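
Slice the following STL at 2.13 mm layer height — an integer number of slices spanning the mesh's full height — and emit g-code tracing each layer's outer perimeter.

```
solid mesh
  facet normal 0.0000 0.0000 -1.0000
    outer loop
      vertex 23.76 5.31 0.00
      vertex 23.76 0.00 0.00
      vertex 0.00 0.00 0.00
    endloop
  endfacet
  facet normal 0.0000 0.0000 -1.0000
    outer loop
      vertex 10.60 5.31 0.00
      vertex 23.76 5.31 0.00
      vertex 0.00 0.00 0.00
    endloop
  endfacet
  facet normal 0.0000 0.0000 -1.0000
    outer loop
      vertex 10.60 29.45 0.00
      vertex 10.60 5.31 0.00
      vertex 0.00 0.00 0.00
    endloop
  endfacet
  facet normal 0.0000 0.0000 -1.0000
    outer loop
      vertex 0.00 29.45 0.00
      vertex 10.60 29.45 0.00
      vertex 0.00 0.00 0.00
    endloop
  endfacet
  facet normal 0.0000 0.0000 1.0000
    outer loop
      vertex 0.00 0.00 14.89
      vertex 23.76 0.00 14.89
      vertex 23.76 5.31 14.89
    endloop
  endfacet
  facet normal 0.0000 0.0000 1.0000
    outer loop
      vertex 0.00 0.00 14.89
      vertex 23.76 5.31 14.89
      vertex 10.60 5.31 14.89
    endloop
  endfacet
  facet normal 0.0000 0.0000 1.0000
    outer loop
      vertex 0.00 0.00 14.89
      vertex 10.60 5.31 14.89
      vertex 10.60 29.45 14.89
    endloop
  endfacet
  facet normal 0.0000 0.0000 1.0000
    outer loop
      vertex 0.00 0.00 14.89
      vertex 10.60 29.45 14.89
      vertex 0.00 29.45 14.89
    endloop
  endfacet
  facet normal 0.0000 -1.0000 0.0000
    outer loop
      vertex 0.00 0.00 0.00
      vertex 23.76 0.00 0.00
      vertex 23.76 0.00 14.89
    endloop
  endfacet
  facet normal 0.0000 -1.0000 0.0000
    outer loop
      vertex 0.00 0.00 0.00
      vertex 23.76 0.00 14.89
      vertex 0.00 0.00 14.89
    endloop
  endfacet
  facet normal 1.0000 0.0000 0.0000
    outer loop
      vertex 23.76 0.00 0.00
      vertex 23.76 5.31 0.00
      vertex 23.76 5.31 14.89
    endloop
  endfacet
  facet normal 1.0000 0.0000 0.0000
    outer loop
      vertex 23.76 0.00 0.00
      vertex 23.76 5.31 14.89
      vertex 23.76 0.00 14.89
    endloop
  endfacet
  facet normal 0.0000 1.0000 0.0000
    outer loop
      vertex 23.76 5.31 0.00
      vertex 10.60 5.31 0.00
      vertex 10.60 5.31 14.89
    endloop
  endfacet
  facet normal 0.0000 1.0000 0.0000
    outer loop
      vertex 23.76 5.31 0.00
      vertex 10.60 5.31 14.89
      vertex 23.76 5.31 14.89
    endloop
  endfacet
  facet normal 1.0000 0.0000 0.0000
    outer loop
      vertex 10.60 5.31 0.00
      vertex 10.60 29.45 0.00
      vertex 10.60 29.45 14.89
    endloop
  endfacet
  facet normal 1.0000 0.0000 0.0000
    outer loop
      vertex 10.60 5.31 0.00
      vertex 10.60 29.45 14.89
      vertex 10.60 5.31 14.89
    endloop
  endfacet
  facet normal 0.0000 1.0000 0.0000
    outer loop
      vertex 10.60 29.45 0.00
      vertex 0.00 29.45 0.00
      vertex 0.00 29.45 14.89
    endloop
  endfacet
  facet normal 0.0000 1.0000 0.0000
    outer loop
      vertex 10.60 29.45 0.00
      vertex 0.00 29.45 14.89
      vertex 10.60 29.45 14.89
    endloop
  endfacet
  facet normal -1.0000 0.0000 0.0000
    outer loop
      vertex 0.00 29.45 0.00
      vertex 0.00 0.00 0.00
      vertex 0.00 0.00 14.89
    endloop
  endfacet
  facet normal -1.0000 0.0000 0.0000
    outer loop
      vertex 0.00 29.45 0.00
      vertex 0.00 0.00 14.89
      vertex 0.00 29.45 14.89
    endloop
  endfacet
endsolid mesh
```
; perimeter-only toolpath
G21 ; units = mm
G90 ; absolute positioning
G28 ; home
; layer 1
G0 Z2.13
G0 X0.00 Y0.00
G1 X23.76 Y0.00
G1 X23.76 Y5.31
G1 X10.60 Y5.31
G1 X10.60 Y29.45
G1 X0.00 Y29.45
G1 X0.00 Y0.00
; layer 2
G0 Z4.25
G0 X0.00 Y0.00
G1 X23.76 Y0.00
G1 X23.76 Y5.31
G1 X10.60 Y5.31
G1 X10.60 Y29.45
G1 X0.00 Y29.45
G1 X0.00 Y0.00
; layer 3
G0 Z6.38
G0 X0.00 Y0.00
G1 X23.76 Y0.00
G1 X23.76 Y5.31
G1 X10.60 Y5.31
G1 X10.60 Y29.45
G1 X0.00 Y29.45
G1 X0.00 Y0.00
; layer 4
G0 Z8.51
G0 X0.00 Y0.00
G1 X23.76 Y0.00
G1 X23.76 Y5.31
G1 X10.60 Y5.31
G1 X10.60 Y29.45
G1 X0.00 Y29.45
G1 X0.00 Y0.00
; layer 5
G0 Z10.64
G0 X0.00 Y0.00
G1 X23.76 Y0.00
G1 X23.76 Y5.31
G1 X10.60 Y5.31
G1 X10.60 Y29.45
G1 X0.00 Y29.45
G1 X0.00 Y0.00
; layer 6
G0 Z12.76
G0 X0.00 Y0.00
G1 X23.76 Y0.00
G1 X23.76 Y5.31
G1 X10.60 Y5.31
G1 X10.60 Y29.45
G1 X0.00 Y29.45
G1 X0.00 Y0.00
; layer 7
G0 Z14.89
G0 X0.00 Y0.00
G1 X23.76 Y0.00
G1 X23.76 Y5.31
G1 X10.60 Y5.31
G1 X10.60 Y29.45
G1 X0.00 Y29.45
G1 X0.00 Y0.00
M2 ; end

The solid is an L-shaped prism: outer 23.8 × 29.4 mm, arm thicknesses ≈ 5.31 mm (horizontal) and 10.6 mm (vertical), extruded 14.9 mm in z. Slicing at Δz = 2.13 mm — 7 equal slices spanning the solid's height, so layer i sits at z = i·h/7 — gives 7 non-empty perimeters. Each is a 6-segment closed polygon; G0 lifts to the layer z and rapids to the start vertex, then G1 traces the edges.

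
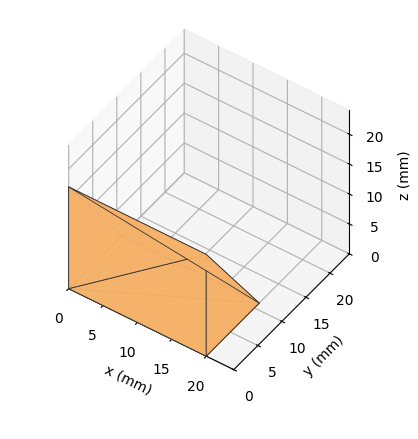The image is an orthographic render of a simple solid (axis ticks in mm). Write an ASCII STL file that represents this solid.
Reading the render: the shape is a wedge (ramp): 20 × 11 mm base, rising to 17 mm along the y=0 edge and sloping linearly to z=0 at y=11 (dimensions read to the nearest mm from the axis ticks). For the STL, each face is triangulated and given an outward normal.

solid part
  facet normal 0.0000 0.0000 -1.0000
    outer loop
      vertex 20.00 11.00 0.00
      vertex 20.00 0.00 0.00
      vertex 0.00 0.00 0.00
    endloop
  endfacet
  facet normal 0.0000 0.0000 -1.0000
    outer loop
      vertex 0.00 11.00 0.00
      vertex 20.00 11.00 0.00
      vertex 0.00 0.00 0.00
    endloop
  endfacet
  facet normal 0.0000 -1.0000 0.0000
    outer loop
      vertex 0.00 0.00 0.00
      vertex 20.00 0.00 0.00
      vertex 20.00 0.00 17.00
    endloop
  endfacet
  facet normal 0.0000 -1.0000 0.0000
    outer loop
      vertex 0.00 0.00 0.00
      vertex 20.00 0.00 17.00
      vertex 0.00 0.00 17.00
    endloop
  endfacet
  facet normal 0.0000 0.8396 0.5433
    outer loop
      vertex 0.00 0.00 17.00
      vertex 20.00 0.00 17.00
      vertex 20.00 11.00 0.00
    endloop
  endfacet
  facet normal 0.0000 0.8396 0.5433
    outer loop
      vertex 0.00 0.00 17.00
      vertex 20.00 11.00 0.00
      vertex 0.00 11.00 0.00
    endloop
  endfacet
  facet normal -1.0000 0.0000 0.0000
    outer loop
      vertex 0.00 0.00 17.00
      vertex 0.00 11.00 0.00
      vertex 0.00 0.00 0.00
    endloop
  endfacet
  facet normal 1.0000 0.0000 0.0000
    outer loop
      vertex 20.00 0.00 0.00
      vertex 20.00 11.00 0.00
      vertex 20.00 0.00 17.00
    endloop
  endfacet
endsolid part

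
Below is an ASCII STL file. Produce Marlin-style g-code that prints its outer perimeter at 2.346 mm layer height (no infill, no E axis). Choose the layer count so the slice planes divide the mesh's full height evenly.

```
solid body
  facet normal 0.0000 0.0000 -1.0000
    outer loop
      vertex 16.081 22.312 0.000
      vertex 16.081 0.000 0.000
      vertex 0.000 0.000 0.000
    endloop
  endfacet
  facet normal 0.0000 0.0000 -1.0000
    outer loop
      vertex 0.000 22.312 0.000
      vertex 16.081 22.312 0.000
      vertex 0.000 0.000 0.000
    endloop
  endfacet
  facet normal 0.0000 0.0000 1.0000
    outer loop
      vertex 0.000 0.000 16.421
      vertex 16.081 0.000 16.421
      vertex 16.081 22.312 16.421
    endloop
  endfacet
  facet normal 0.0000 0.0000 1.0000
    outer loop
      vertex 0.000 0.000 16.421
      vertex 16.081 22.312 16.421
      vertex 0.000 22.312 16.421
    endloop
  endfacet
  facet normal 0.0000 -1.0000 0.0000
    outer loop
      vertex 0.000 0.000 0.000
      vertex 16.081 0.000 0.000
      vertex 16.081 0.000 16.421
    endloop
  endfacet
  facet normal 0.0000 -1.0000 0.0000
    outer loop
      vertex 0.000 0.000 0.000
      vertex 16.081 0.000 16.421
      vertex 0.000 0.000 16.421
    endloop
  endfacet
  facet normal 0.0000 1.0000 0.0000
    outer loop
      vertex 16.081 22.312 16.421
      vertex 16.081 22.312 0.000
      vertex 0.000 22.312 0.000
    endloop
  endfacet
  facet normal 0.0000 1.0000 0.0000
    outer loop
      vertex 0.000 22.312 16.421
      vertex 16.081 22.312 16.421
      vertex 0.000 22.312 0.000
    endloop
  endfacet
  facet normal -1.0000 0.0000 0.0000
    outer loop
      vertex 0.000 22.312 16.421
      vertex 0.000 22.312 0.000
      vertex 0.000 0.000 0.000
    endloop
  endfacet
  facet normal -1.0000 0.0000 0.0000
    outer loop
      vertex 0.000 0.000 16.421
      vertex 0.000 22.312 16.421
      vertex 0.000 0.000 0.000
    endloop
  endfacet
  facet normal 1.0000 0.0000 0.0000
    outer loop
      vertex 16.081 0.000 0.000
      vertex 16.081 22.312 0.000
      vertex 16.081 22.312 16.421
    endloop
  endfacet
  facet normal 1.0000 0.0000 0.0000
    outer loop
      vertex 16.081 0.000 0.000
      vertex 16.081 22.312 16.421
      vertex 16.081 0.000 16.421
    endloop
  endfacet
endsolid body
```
; perimeter-only toolpath
G21 ; units = mm
G90 ; absolute positioning
G28 ; home
; layer 1
G0 Z2.346
G0 X0.000 Y0.000
G1 X16.081 Y0.000
G1 X16.081 Y22.312
G1 X0.000 Y22.312
G1 X0.000 Y0.000
; layer 2
G0 Z4.692
G0 X0.000 Y0.000
G1 X16.081 Y0.000
G1 X16.081 Y22.312
G1 X0.000 Y22.312
G1 X0.000 Y0.000
; layer 3
G0 Z7.038
G0 X0.000 Y0.000
G1 X16.081 Y0.000
G1 X16.081 Y22.312
G1 X0.000 Y22.312
G1 X0.000 Y0.000
; layer 4
G0 Z9.383
G0 X0.000 Y0.000
G1 X16.081 Y0.000
G1 X16.081 Y22.312
G1 X0.000 Y22.312
G1 X0.000 Y0.000
; layer 5
G0 Z11.729
G0 X0.000 Y0.000
G1 X16.081 Y0.000
G1 X16.081 Y22.312
G1 X0.000 Y22.312
G1 X0.000 Y0.000
; layer 6
G0 Z14.075
G0 X0.000 Y0.000
G1 X16.081 Y0.000
G1 X16.081 Y22.312
G1 X0.000 Y22.312
G1 X0.000 Y0.000
; layer 7
G0 Z16.421
G0 X0.000 Y0.000
G1 X16.081 Y0.000
G1 X16.081 Y22.312
G1 X0.000 Y22.312
G1 X0.000 Y0.000
M2 ; end

The solid is a rectangular box, roughly 16.1 × 22.3 mm footprint and 16.4 mm tall. Slicing at Δz = 2.346 mm — 7 equal slices spanning the solid's height, so layer i sits at z = i·h/7 — gives 7 non-empty perimeters. Each is a 4-segment closed polygon; G0 lifts to the layer z and rapids to the start vertex, then G1 traces the edges.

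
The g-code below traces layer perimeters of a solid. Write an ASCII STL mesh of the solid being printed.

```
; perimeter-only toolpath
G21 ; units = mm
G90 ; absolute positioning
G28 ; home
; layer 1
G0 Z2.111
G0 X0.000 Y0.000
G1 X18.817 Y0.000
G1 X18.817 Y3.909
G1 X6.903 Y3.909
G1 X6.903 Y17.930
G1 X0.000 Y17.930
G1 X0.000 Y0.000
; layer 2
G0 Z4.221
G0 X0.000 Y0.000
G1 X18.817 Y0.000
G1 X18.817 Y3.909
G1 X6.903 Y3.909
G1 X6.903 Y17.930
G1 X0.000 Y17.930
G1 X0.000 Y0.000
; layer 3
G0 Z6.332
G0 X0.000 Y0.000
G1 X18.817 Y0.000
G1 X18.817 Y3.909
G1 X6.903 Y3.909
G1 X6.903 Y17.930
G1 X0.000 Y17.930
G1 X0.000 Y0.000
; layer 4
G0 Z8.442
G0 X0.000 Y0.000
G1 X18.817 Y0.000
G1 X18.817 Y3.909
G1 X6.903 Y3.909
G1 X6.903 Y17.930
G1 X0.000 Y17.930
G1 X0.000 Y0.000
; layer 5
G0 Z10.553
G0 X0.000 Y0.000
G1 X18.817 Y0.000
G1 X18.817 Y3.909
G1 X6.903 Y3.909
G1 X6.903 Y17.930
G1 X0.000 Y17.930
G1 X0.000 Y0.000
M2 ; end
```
solid part
  facet normal 0.0000 0.0000 -1.0000
    outer loop
      vertex 18.817 3.909 0.000
      vertex 18.817 0.000 0.000
      vertex 0.000 0.000 0.000
    endloop
  endfacet
  facet normal 0.0000 0.0000 -1.0000
    outer loop
      vertex 6.903 3.909 0.000
      vertex 18.817 3.909 0.000
      vertex 0.000 0.000 0.000
    endloop
  endfacet
  facet normal 0.0000 0.0000 -1.0000
    outer loop
      vertex 6.903 17.930 0.000
      vertex 6.903 3.909 0.000
      vertex 0.000 0.000 0.000
    endloop
  endfacet
  facet normal 0.0000 0.0000 -1.0000
    outer loop
      vertex 0.000 17.930 0.000
      vertex 6.903 17.930 0.000
      vertex 0.000 0.000 0.000
    endloop
  endfacet
  facet normal 0.0000 0.0000 1.0000
    outer loop
      vertex 0.000 0.000 10.553
      vertex 18.817 0.000 10.553
      vertex 18.817 3.909 10.553
    endloop
  endfacet
  facet normal 0.0000 0.0000 1.0000
    outer loop
      vertex 0.000 0.000 10.553
      vertex 18.817 3.909 10.553
      vertex 6.903 3.909 10.553
    endloop
  endfacet
  facet normal 0.0000 0.0000 1.0000
    outer loop
      vertex 0.000 0.000 10.553
      vertex 6.903 3.909 10.553
      vertex 6.903 17.930 10.553
    endloop
  endfacet
  facet normal 0.0000 0.0000 1.0000
    outer loop
      vertex 0.000 0.000 10.553
      vertex 6.903 17.930 10.553
      vertex 0.000 17.930 10.553
    endloop
  endfacet
  facet normal 0.0000 -1.0000 0.0000
    outer loop
      vertex 0.000 0.000 0.000
      vertex 18.817 0.000 0.000
      vertex 18.817 0.000 10.553
    endloop
  endfacet
  facet normal 0.0000 -1.0000 0.0000
    outer loop
      vertex 0.000 0.000 0.000
      vertex 18.817 0.000 10.553
      vertex 0.000 0.000 10.553
    endloop
  endfacet
  facet normal 1.0000 0.0000 0.0000
    outer loop
      vertex 18.817 0.000 0.000
      vertex 18.817 3.909 0.000
      vertex 18.817 3.909 10.553
    endloop
  endfacet
  facet normal 1.0000 0.0000 0.0000
    outer loop
      vertex 18.817 0.000 0.000
      vertex 18.817 3.909 10.553
      vertex 18.817 0.000 10.553
    endloop
  endfacet
  facet normal 0.0000 1.0000 0.0000
    outer loop
      vertex 18.817 3.909 0.000
      vertex 6.903 3.909 0.000
      vertex 6.903 3.909 10.553
    endloop
  endfacet
  facet normal 0.0000 1.0000 0.0000
    outer loop
      vertex 18.817 3.909 0.000
      vertex 6.903 3.909 10.553
      vertex 18.817 3.909 10.553
    endloop
  endfacet
  facet normal 1.0000 0.0000 0.0000
    outer loop
      vertex 6.903 3.909 0.000
      vertex 6.903 17.930 0.000
      vertex 6.903 17.930 10.553
    endloop
  endfacet
  facet normal 1.0000 0.0000 0.0000
    outer loop
      vertex 6.903 3.909 0.000
      vertex 6.903 17.930 10.553
      vertex 6.903 3.909 10.553
    endloop
  endfacet
  facet normal 0.0000 1.0000 0.0000
    outer loop
      vertex 6.903 17.930 0.000
      vertex 0.000 17.930 0.000
      vertex 0.000 17.930 10.553
    endloop
  endfacet
  facet normal 0.0000 1.0000 0.0000
    outer loop
      vertex 6.903 17.930 0.000
      vertex 0.000 17.930 10.553
      vertex 6.903 17.930 10.553
    endloop
  endfacet
  facet normal -1.0000 0.0000 0.0000
    outer loop
      vertex 0.000 17.930 0.000
      vertex 0.000 0.000 0.000
      vertex 0.000 0.000 10.553
    endloop
  endfacet
  facet normal -1.0000 0.0000 0.0000
    outer loop
      vertex 0.000 17.930 0.000
      vertex 0.000 0.000 10.553
      vertex 0.000 17.930 10.553
    endloop
  endfacet
endsolid part

The G0 Z moves step by Δz≈2.111 mm. Every layer's G1 loop is the same polygon, so the solid is a straight extrusion of it from z=0 to z≈10.6. Closing with flat bottom and top caps and triangulating gives 20 facets — an L-shaped prism: outer 18.8 × 17.9 mm, arm thicknesses ≈ 3.91 mm (horizontal) and 6.9 mm (vertical), extruded 10.6 mm in z.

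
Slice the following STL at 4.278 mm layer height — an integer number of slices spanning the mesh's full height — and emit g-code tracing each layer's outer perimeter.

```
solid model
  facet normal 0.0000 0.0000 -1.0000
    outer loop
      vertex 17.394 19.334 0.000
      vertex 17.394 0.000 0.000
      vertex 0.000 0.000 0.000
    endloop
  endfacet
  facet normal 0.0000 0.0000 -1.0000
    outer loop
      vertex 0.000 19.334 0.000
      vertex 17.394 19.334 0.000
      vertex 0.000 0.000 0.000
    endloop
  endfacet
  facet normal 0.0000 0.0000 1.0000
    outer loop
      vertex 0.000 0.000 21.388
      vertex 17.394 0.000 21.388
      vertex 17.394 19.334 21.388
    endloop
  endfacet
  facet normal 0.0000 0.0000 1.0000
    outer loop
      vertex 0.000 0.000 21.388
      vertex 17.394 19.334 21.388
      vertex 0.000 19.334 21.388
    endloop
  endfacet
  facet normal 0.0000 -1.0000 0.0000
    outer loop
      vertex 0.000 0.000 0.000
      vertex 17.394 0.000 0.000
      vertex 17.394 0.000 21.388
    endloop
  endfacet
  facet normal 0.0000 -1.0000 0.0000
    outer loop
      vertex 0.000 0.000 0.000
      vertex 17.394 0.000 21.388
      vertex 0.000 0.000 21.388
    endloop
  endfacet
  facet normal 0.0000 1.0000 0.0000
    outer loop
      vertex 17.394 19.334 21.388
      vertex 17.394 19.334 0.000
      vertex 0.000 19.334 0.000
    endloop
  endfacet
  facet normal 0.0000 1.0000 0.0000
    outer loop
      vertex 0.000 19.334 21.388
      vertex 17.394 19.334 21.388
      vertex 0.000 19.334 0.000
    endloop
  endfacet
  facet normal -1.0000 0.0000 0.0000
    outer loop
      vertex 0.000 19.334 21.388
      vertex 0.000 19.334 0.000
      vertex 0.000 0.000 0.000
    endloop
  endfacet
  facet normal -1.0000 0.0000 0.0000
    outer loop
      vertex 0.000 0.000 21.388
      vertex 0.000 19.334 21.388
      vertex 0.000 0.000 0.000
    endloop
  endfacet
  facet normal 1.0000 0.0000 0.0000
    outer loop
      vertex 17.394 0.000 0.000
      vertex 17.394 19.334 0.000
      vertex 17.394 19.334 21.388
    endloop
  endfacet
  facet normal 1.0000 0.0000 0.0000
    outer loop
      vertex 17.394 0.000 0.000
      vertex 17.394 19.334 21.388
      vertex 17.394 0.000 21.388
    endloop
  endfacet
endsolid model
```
; perimeter-only toolpath
G21 ; units = mm
G90 ; absolute positioning
G28 ; home
; layer 1
G0 Z4.278
G0 X0.000 Y0.000
G1 X17.394 Y0.000
G1 X17.394 Y19.334
G1 X0.000 Y19.334
G1 X0.000 Y0.000
; layer 2
G0 Z8.555
G0 X0.000 Y0.000
G1 X17.394 Y0.000
G1 X17.394 Y19.334
G1 X0.000 Y19.334
G1 X0.000 Y0.000
; layer 3
G0 Z12.833
G0 X0.000 Y0.000
G1 X17.394 Y0.000
G1 X17.394 Y19.334
G1 X0.000 Y19.334
G1 X0.000 Y0.000
; layer 4
G0 Z17.110
G0 X0.000 Y0.000
G1 X17.394 Y0.000
G1 X17.394 Y19.334
G1 X0.000 Y19.334
G1 X0.000 Y0.000
; layer 5
G0 Z21.388
G0 X0.000 Y0.000
G1 X17.394 Y0.000
G1 X17.394 Y19.334
G1 X0.000 Y19.334
G1 X0.000 Y0.000
M2 ; end

The solid is a rectangular box, roughly 17.4 × 19.3 mm footprint and 21.4 mm tall. Slicing at Δz = 4.278 mm — 5 equal slices spanning the solid's height, so layer i sits at z = i·h/5 — gives 5 non-empty perimeters. Each is a 4-segment closed polygon; G0 lifts to the layer z and rapids to the start vertex, then G1 traces the edges.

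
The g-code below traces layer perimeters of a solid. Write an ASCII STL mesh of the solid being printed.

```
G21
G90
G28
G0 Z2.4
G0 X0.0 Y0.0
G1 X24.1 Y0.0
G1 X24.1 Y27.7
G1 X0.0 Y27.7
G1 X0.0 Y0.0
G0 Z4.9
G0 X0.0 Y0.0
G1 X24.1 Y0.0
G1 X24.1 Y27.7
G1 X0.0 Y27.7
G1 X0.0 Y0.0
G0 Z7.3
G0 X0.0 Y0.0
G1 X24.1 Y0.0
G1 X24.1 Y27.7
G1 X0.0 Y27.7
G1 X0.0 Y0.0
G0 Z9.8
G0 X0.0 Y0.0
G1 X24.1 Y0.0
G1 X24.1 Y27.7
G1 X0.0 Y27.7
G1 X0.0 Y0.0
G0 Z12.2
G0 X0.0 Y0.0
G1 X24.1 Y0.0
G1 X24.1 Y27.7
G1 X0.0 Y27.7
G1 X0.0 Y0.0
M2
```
solid part
  facet normal 0.0000 0.0000 -1.0000
    outer loop
      vertex 24.1 27.7 0.0
      vertex 24.1 0.0 0.0
      vertex 0.0 0.0 0.0
    endloop
  endfacet
  facet normal 0.0000 0.0000 -1.0000
    outer loop
      vertex 0.0 27.7 0.0
      vertex 24.1 27.7 0.0
      vertex 0.0 0.0 0.0
    endloop
  endfacet
  facet normal 0.0000 0.0000 1.0000
    outer loop
      vertex 0.0 0.0 12.2
      vertex 24.1 0.0 12.2
      vertex 24.1 27.7 12.2
    endloop
  endfacet
  facet normal 0.0000 0.0000 1.0000
    outer loop
      vertex 0.0 0.0 12.2
      vertex 24.1 27.7 12.2
      vertex 0.0 27.7 12.2
    endloop
  endfacet
  facet normal 0.0000 -1.0000 0.0000
    outer loop
      vertex 0.0 0.0 0.0
      vertex 24.1 0.0 0.0
      vertex 24.1 0.0 12.2
    endloop
  endfacet
  facet normal 0.0000 -1.0000 0.0000
    outer loop
      vertex 0.0 0.0 0.0
      vertex 24.1 0.0 12.2
      vertex 0.0 0.0 12.2
    endloop
  endfacet
  facet normal 0.0000 1.0000 0.0000
    outer loop
      vertex 24.1 27.7 12.2
      vertex 24.1 27.7 0.0
      vertex 0.0 27.7 0.0
    endloop
  endfacet
  facet normal 0.0000 1.0000 0.0000
    outer loop
      vertex 0.0 27.7 12.2
      vertex 24.1 27.7 12.2
      vertex 0.0 27.7 0.0
    endloop
  endfacet
  facet normal -1.0000 0.0000 0.0000
    outer loop
      vertex 0.0 27.7 12.2
      vertex 0.0 27.7 0.0
      vertex 0.0 0.0 0.0
    endloop
  endfacet
  facet normal -1.0000 0.0000 0.0000
    outer loop
      vertex 0.0 0.0 12.2
      vertex 0.0 27.7 12.2
      vertex 0.0 0.0 0.0
    endloop
  endfacet
  facet normal 1.0000 0.0000 0.0000
    outer loop
      vertex 24.1 0.0 0.0
      vertex 24.1 27.7 0.0
      vertex 24.1 27.7 12.2
    endloop
  endfacet
  facet normal 1.0000 0.0000 0.0000
    outer loop
      vertex 24.1 0.0 0.0
      vertex 24.1 27.7 12.2
      vertex 24.1 0.0 12.2
    endloop
  endfacet
endsolid part

The G0 Z moves step by Δz≈2.4 mm. Every layer's G1 loop is the same polygon, so the solid is a straight extrusion of it from z=0 to z≈12.2. Closing with flat bottom and top caps and triangulating gives 12 facets — a rectangular box, roughly 24.1 × 27.7 mm footprint and 12.2 mm tall.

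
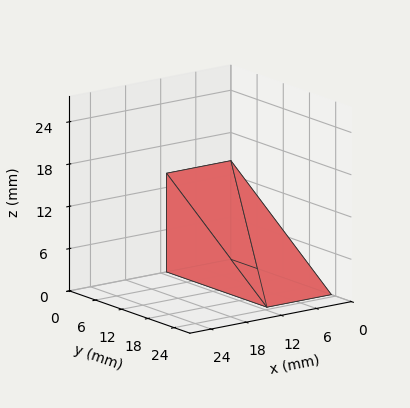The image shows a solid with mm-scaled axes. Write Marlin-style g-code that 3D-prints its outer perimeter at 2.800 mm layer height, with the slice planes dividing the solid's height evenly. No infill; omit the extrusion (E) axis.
Reading the render: the shape is a wedge (ramp): 11 × 23 mm base, rising to 14 mm along the y=0 edge and sloping linearly to z=0 at y=23 (dimensions read to the nearest mm from the axis ticks). For the g-code, the solid's height is divided into equal slices at the stated Δz and each level perimeter traced with G1 moves after a G0 lift.

; perimeter-only toolpath
G21 ; units = mm
G90 ; absolute positioning
G28 ; home
; layer 1
G0 Z2.800
G0 X0.000 Y0.000
G1 X11.000 Y0.000
G1 X11.000 Y18.400
G1 X0.000 Y18.400
G1 X0.000 Y0.000
; layer 2
G0 Z5.600
G0 X0.000 Y0.000
G1 X11.000 Y0.000
G1 X11.000 Y13.800
G1 X0.000 Y13.800
G1 X0.000 Y0.000
; layer 3
G0 Z8.400
G0 X0.000 Y0.000
G1 X11.000 Y0.000
G1 X11.000 Y9.200
G1 X0.000 Y9.200
G1 X0.000 Y0.000
; layer 4
G0 Z11.200
G0 X0.000 Y0.000
G1 X11.000 Y0.000
G1 X11.000 Y4.600
G1 X0.000 Y4.600
G1 X0.000 Y0.000
M2 ; end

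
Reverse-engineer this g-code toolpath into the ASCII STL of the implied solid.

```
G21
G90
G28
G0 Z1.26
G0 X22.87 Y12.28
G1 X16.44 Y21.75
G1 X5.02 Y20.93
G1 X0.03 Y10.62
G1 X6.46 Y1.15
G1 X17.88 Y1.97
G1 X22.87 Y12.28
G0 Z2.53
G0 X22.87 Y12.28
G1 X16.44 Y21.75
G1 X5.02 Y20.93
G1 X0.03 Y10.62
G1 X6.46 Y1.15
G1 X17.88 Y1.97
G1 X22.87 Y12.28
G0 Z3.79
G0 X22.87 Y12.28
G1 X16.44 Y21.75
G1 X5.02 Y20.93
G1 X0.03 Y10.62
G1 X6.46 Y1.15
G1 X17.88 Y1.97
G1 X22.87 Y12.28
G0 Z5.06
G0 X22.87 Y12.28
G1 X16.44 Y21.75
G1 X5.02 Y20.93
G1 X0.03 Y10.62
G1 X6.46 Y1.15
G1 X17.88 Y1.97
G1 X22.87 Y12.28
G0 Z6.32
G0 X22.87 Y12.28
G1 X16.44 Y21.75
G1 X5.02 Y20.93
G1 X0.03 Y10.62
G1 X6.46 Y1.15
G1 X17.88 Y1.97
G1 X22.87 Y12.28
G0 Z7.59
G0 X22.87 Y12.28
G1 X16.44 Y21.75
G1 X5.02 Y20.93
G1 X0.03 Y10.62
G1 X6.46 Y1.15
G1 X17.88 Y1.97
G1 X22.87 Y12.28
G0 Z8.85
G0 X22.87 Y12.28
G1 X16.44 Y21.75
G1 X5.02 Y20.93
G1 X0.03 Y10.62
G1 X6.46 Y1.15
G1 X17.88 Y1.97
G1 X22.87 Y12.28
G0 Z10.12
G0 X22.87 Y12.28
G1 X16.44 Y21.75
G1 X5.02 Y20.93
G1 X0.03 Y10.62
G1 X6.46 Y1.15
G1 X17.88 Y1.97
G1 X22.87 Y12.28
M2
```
solid part
  facet normal 0.0000 0.0000 -1.0000
    outer loop
      vertex 5.02 20.93 0.00
      vertex 16.44 21.75 0.00
      vertex 22.87 12.28 0.00
    endloop
  endfacet
  facet normal 0.0000 0.0000 -1.0000
    outer loop
      vertex 0.03 10.62 0.00
      vertex 5.02 20.93 0.00
      vertex 22.87 12.28 0.00
    endloop
  endfacet
  facet normal 0.0000 0.0000 -1.0000
    outer loop
      vertex 6.46 1.15 0.00
      vertex 0.03 10.62 0.00
      vertex 22.87 12.28 0.00
    endloop
  endfacet
  facet normal 0.0000 0.0000 -1.0000
    outer loop
      vertex 17.88 1.97 0.00
      vertex 6.46 1.15 0.00
      vertex 22.87 12.28 0.00
    endloop
  endfacet
  facet normal 0.0000 0.0000 1.0000
    outer loop
      vertex 22.87 12.28 10.12
      vertex 16.44 21.75 10.12
      vertex 5.02 20.93 10.12
    endloop
  endfacet
  facet normal 0.0000 0.0000 1.0000
    outer loop
      vertex 22.87 12.28 10.12
      vertex 5.02 20.93 10.12
      vertex 0.03 10.62 10.12
    endloop
  endfacet
  facet normal 0.0000 0.0000 1.0000
    outer loop
      vertex 22.87 12.28 10.12
      vertex 0.03 10.62 10.12
      vertex 6.46 1.15 10.12
    endloop
  endfacet
  facet normal 0.0000 0.0000 1.0000
    outer loop
      vertex 22.87 12.28 10.12
      vertex 6.46 1.15 10.12
      vertex 17.88 1.97 10.12
    endloop
  endfacet
  facet normal 0.8273 0.5617 0.0000
    outer loop
      vertex 22.87 12.28 0.00
      vertex 16.44 21.75 0.00
      vertex 16.44 21.75 10.12
    endloop
  endfacet
  facet normal 0.8273 0.5617 0.0000
    outer loop
      vertex 22.87 12.28 0.00
      vertex 16.44 21.75 10.12
      vertex 22.87 12.28 10.12
    endloop
  endfacet
  facet normal -0.0716 0.9974 0.0000
    outer loop
      vertex 16.44 21.75 0.00
      vertex 5.02 20.93 0.00
      vertex 5.02 20.93 10.12
    endloop
  endfacet
  facet normal -0.0716 0.9974 0.0000
    outer loop
      vertex 16.44 21.75 0.00
      vertex 5.02 20.93 10.12
      vertex 16.44 21.75 10.12
    endloop
  endfacet
  facet normal -0.9001 0.4357 0.0000
    outer loop
      vertex 5.02 20.93 0.00
      vertex 0.03 10.62 0.00
      vertex 0.03 10.62 10.12
    endloop
  endfacet
  facet normal -0.9001 0.4357 0.0000
    outer loop
      vertex 5.02 20.93 0.00
      vertex 0.03 10.62 10.12
      vertex 5.02 20.93 10.12
    endloop
  endfacet
  facet normal -0.8273 -0.5617 0.0000
    outer loop
      vertex 0.03 10.62 0.00
      vertex 6.46 1.15 0.00
      vertex 6.46 1.15 10.12
    endloop
  endfacet
  facet normal -0.8273 -0.5617 0.0000
    outer loop
      vertex 0.03 10.62 0.00
      vertex 6.46 1.15 10.12
      vertex 0.03 10.62 10.12
    endloop
  endfacet
  facet normal 0.0716 -0.9974 0.0000
    outer loop
      vertex 6.46 1.15 0.00
      vertex 17.88 1.97 0.00
      vertex 17.88 1.97 10.12
    endloop
  endfacet
  facet normal 0.0716 -0.9974 0.0000
    outer loop
      vertex 6.46 1.15 0.00
      vertex 17.88 1.97 10.12
      vertex 6.46 1.15 10.12
    endloop
  endfacet
  facet normal 0.9001 -0.4357 0.0000
    outer loop
      vertex 17.88 1.97 0.00
      vertex 22.87 12.28 0.00
      vertex 22.87 12.28 10.12
    endloop
  endfacet
  facet normal 0.9001 -0.4357 0.0000
    outer loop
      vertex 17.88 1.97 0.00
      vertex 22.87 12.28 10.12
      vertex 17.88 1.97 10.12
    endloop
  endfacet
endsolid part

The G0 Z moves step by Δz≈1.26 mm. Every layer's G1 loop is the same polygon, so the solid is a straight extrusion of it from z=0 to z≈10.1. Closing with flat bottom and top caps and triangulating gives 20 facets — a regular 6-sided prism (a cylinder approximated with 6 flat sides), circumscribed radius ≈ 11.4 mm, height ≈ 10.1 mm.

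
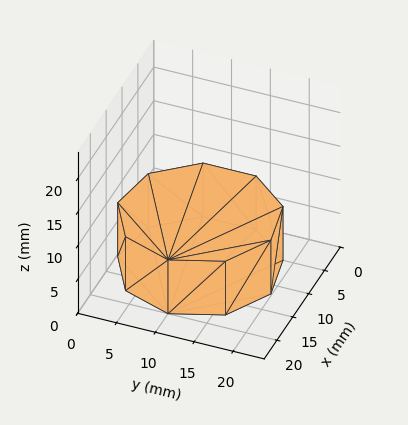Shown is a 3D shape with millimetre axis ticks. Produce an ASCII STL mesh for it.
Reading the render: the shape is a regular 9-sided prism (a cylinder approximated with 9 flat sides), circumscribed radius ≈ 10 mm, height ≈ 8 mm (dimensions read to the nearest mm from the axis ticks). For the STL, each face is triangulated and given an outward normal.

solid part
  facet normal 0.0000 0.0000 -1.0000
    outer loop
      vertex 11.736 19.848 0.000
      vertex 17.660 16.428 0.000
      vertex 20.000 10.000 0.000
    endloop
  endfacet
  facet normal 0.0000 0.0000 -1.0000
    outer loop
      vertex 5.000 18.660 0.000
      vertex 11.736 19.848 0.000
      vertex 20.000 10.000 0.000
    endloop
  endfacet
  facet normal 0.0000 0.0000 -1.0000
    outer loop
      vertex 0.603 13.420 0.000
      vertex 5.000 18.660 0.000
      vertex 20.000 10.000 0.000
    endloop
  endfacet
  facet normal 0.0000 0.0000 -1.0000
    outer loop
      vertex 0.603 6.580 0.000
      vertex 0.603 13.420 0.000
      vertex 20.000 10.000 0.000
    endloop
  endfacet
  facet normal 0.0000 0.0000 -1.0000
    outer loop
      vertex 5.000 1.340 0.000
      vertex 0.603 6.580 0.000
      vertex 20.000 10.000 0.000
    endloop
  endfacet
  facet normal 0.0000 0.0000 -1.0000
    outer loop
      vertex 11.736 0.152 0.000
      vertex 5.000 1.340 0.000
      vertex 20.000 10.000 0.000
    endloop
  endfacet
  facet normal 0.0000 0.0000 -1.0000
    outer loop
      vertex 17.660 3.572 0.000
      vertex 11.736 0.152 0.000
      vertex 20.000 10.000 0.000
    endloop
  endfacet
  facet normal 0.0000 0.0000 1.0000
    outer loop
      vertex 20.000 10.000 8.000
      vertex 17.660 16.428 8.000
      vertex 11.736 19.848 8.000
    endloop
  endfacet
  facet normal 0.0000 0.0000 1.0000
    outer loop
      vertex 20.000 10.000 8.000
      vertex 11.736 19.848 8.000
      vertex 5.000 18.660 8.000
    endloop
  endfacet
  facet normal 0.0000 0.0000 1.0000
    outer loop
      vertex 20.000 10.000 8.000
      vertex 5.000 18.660 8.000
      vertex 0.603 13.420 8.000
    endloop
  endfacet
  facet normal 0.0000 0.0000 1.0000
    outer loop
      vertex 20.000 10.000 8.000
      vertex 0.603 13.420 8.000
      vertex 0.603 6.580 8.000
    endloop
  endfacet
  facet normal 0.0000 0.0000 1.0000
    outer loop
      vertex 20.000 10.000 8.000
      vertex 0.603 6.580 8.000
      vertex 5.000 1.340 8.000
    endloop
  endfacet
  facet normal 0.0000 0.0000 1.0000
    outer loop
      vertex 20.000 10.000 8.000
      vertex 5.000 1.340 8.000
      vertex 11.736 0.152 8.000
    endloop
  endfacet
  facet normal 0.0000 0.0000 1.0000
    outer loop
      vertex 20.000 10.000 8.000
      vertex 11.736 0.152 8.000
      vertex 17.660 3.572 8.000
    endloop
  endfacet
  facet normal 0.9397 0.3421 0.0000
    outer loop
      vertex 20.000 10.000 0.000
      vertex 17.660 16.428 0.000
      vertex 17.660 16.428 8.000
    endloop
  endfacet
  facet normal 0.9397 0.3421 0.0000
    outer loop
      vertex 20.000 10.000 0.000
      vertex 17.660 16.428 8.000
      vertex 20.000 10.000 8.000
    endloop
  endfacet
  facet normal 0.5000 0.8660 0.0000
    outer loop
      vertex 17.660 16.428 0.000
      vertex 11.736 19.848 0.000
      vertex 11.736 19.848 8.000
    endloop
  endfacet
  facet normal 0.5000 0.8660 0.0000
    outer loop
      vertex 17.660 16.428 0.000
      vertex 11.736 19.848 8.000
      vertex 17.660 16.428 8.000
    endloop
  endfacet
  facet normal -0.1737 0.9848 0.0000
    outer loop
      vertex 11.736 19.848 0.000
      vertex 5.000 18.660 0.000
      vertex 5.000 18.660 8.000
    endloop
  endfacet
  facet normal -0.1737 0.9848 0.0000
    outer loop
      vertex 11.736 19.848 0.000
      vertex 5.000 18.660 8.000
      vertex 11.736 19.848 8.000
    endloop
  endfacet
  facet normal -0.7660 0.6428 0.0000
    outer loop
      vertex 5.000 18.660 0.000
      vertex 0.603 13.420 0.000
      vertex 0.603 13.420 8.000
    endloop
  endfacet
  facet normal -0.7660 0.6428 0.0000
    outer loop
      vertex 5.000 18.660 0.000
      vertex 0.603 13.420 8.000
      vertex 5.000 18.660 8.000
    endloop
  endfacet
  facet normal -1.0000 0.0000 0.0000
    outer loop
      vertex 0.603 13.420 0.000
      vertex 0.603 6.580 0.000
      vertex 0.603 6.580 8.000
    endloop
  endfacet
  facet normal -1.0000 0.0000 0.0000
    outer loop
      vertex 0.603 13.420 0.000
      vertex 0.603 6.580 8.000
      vertex 0.603 13.420 8.000
    endloop
  endfacet
  facet normal -0.7660 -0.6428 0.0000
    outer loop
      vertex 0.603 6.580 0.000
      vertex 5.000 1.340 0.000
      vertex 5.000 1.340 8.000
    endloop
  endfacet
  facet normal -0.7660 -0.6428 0.0000
    outer loop
      vertex 0.603 6.580 0.000
      vertex 5.000 1.340 8.000
      vertex 0.603 6.580 8.000
    endloop
  endfacet
  facet normal -0.1737 -0.9848 0.0000
    outer loop
      vertex 5.000 1.340 0.000
      vertex 11.736 0.152 0.000
      vertex 11.736 0.152 8.000
    endloop
  endfacet
  facet normal -0.1737 -0.9848 0.0000
    outer loop
      vertex 5.000 1.340 0.000
      vertex 11.736 0.152 8.000
      vertex 5.000 1.340 8.000
    endloop
  endfacet
  facet normal 0.5000 -0.8660 0.0000
    outer loop
      vertex 11.736 0.152 0.000
      vertex 17.660 3.572 0.000
      vertex 17.660 3.572 8.000
    endloop
  endfacet
  facet normal 0.5000 -0.8660 0.0000
    outer loop
      vertex 11.736 0.152 0.000
      vertex 17.660 3.572 8.000
      vertex 11.736 0.152 8.000
    endloop
  endfacet
  facet normal 0.9397 -0.3421 0.0000
    outer loop
      vertex 17.660 3.572 0.000
      vertex 20.000 10.000 0.000
      vertex 20.000 10.000 8.000
    endloop
  endfacet
  facet normal 0.9397 -0.3421 0.0000
    outer loop
      vertex 17.660 3.572 0.000
      vertex 20.000 10.000 8.000
      vertex 17.660 3.572 8.000
    endloop
  endfacet
endsolid part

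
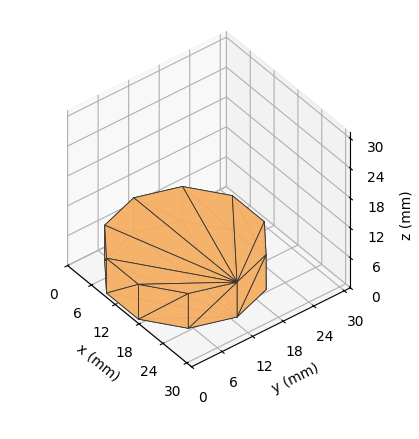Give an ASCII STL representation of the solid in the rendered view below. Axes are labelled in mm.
Reading the render: the shape is a regular 10-sided prism (a cylinder approximated with 10 flat sides), circumscribed radius ≈ 13 mm, height ≈ 7 mm (dimensions read to the nearest mm from the axis ticks). For the STL, each face is triangulated and given an outward normal.

solid part
  facet normal 0.0000 0.0000 -1.0000
    outer loop
      vertex 17.02 25.36 0.00
      vertex 23.52 20.64 0.00
      vertex 26.00 13.00 0.00
    endloop
  endfacet
  facet normal 0.0000 0.0000 -1.0000
    outer loop
      vertex 8.98 25.36 0.00
      vertex 17.02 25.36 0.00
      vertex 26.00 13.00 0.00
    endloop
  endfacet
  facet normal 0.0000 0.0000 -1.0000
    outer loop
      vertex 2.48 20.64 0.00
      vertex 8.98 25.36 0.00
      vertex 26.00 13.00 0.00
    endloop
  endfacet
  facet normal 0.0000 0.0000 -1.0000
    outer loop
      vertex 0.00 13.00 0.00
      vertex 2.48 20.64 0.00
      vertex 26.00 13.00 0.00
    endloop
  endfacet
  facet normal 0.0000 0.0000 -1.0000
    outer loop
      vertex 2.48 5.36 0.00
      vertex 0.00 13.00 0.00
      vertex 26.00 13.00 0.00
    endloop
  endfacet
  facet normal 0.0000 0.0000 -1.0000
    outer loop
      vertex 8.98 0.64 0.00
      vertex 2.48 5.36 0.00
      vertex 26.00 13.00 0.00
    endloop
  endfacet
  facet normal 0.0000 0.0000 -1.0000
    outer loop
      vertex 17.02 0.64 0.00
      vertex 8.98 0.64 0.00
      vertex 26.00 13.00 0.00
    endloop
  endfacet
  facet normal 0.0000 0.0000 -1.0000
    outer loop
      vertex 23.52 5.36 0.00
      vertex 17.02 0.64 0.00
      vertex 26.00 13.00 0.00
    endloop
  endfacet
  facet normal 0.0000 0.0000 1.0000
    outer loop
      vertex 26.00 13.00 7.00
      vertex 23.52 20.64 7.00
      vertex 17.02 25.36 7.00
    endloop
  endfacet
  facet normal 0.0000 0.0000 1.0000
    outer loop
      vertex 26.00 13.00 7.00
      vertex 17.02 25.36 7.00
      vertex 8.98 25.36 7.00
    endloop
  endfacet
  facet normal 0.0000 0.0000 1.0000
    outer loop
      vertex 26.00 13.00 7.00
      vertex 8.98 25.36 7.00
      vertex 2.48 20.64 7.00
    endloop
  endfacet
  facet normal 0.0000 0.0000 1.0000
    outer loop
      vertex 26.00 13.00 7.00
      vertex 2.48 20.64 7.00
      vertex 0.00 13.00 7.00
    endloop
  endfacet
  facet normal 0.0000 0.0000 1.0000
    outer loop
      vertex 26.00 13.00 7.00
      vertex 0.00 13.00 7.00
      vertex 2.48 5.36 7.00
    endloop
  endfacet
  facet normal 0.0000 0.0000 1.0000
    outer loop
      vertex 26.00 13.00 7.00
      vertex 2.48 5.36 7.00
      vertex 8.98 0.64 7.00
    endloop
  endfacet
  facet normal 0.0000 0.0000 1.0000
    outer loop
      vertex 26.00 13.00 7.00
      vertex 8.98 0.64 7.00
      vertex 17.02 0.64 7.00
    endloop
  endfacet
  facet normal 0.0000 0.0000 1.0000
    outer loop
      vertex 26.00 13.00 7.00
      vertex 17.02 0.64 7.00
      vertex 23.52 5.36 7.00
    endloop
  endfacet
  facet normal 0.9511 0.3087 0.0000
    outer loop
      vertex 26.00 13.00 0.00
      vertex 23.52 20.64 0.00
      vertex 23.52 20.64 7.00
    endloop
  endfacet
  facet normal 0.9511 0.3087 0.0000
    outer loop
      vertex 26.00 13.00 0.00
      vertex 23.52 20.64 7.00
      vertex 26.00 13.00 7.00
    endloop
  endfacet
  facet normal 0.5876 0.8092 0.0000
    outer loop
      vertex 23.52 20.64 0.00
      vertex 17.02 25.36 0.00
      vertex 17.02 25.36 7.00
    endloop
  endfacet
  facet normal 0.5876 0.8092 0.0000
    outer loop
      vertex 23.52 20.64 0.00
      vertex 17.02 25.36 7.00
      vertex 23.52 20.64 7.00
    endloop
  endfacet
  facet normal 0.0000 1.0000 0.0000
    outer loop
      vertex 17.02 25.36 0.00
      vertex 8.98 25.36 0.00
      vertex 8.98 25.36 7.00
    endloop
  endfacet
  facet normal 0.0000 1.0000 0.0000
    outer loop
      vertex 17.02 25.36 0.00
      vertex 8.98 25.36 7.00
      vertex 17.02 25.36 7.00
    endloop
  endfacet
  facet normal -0.5876 0.8092 0.0000
    outer loop
      vertex 8.98 25.36 0.00
      vertex 2.48 20.64 0.00
      vertex 2.48 20.64 7.00
    endloop
  endfacet
  facet normal -0.5876 0.8092 0.0000
    outer loop
      vertex 8.98 25.36 0.00
      vertex 2.48 20.64 7.00
      vertex 8.98 25.36 7.00
    endloop
  endfacet
  facet normal -0.9511 0.3087 0.0000
    outer loop
      vertex 2.48 20.64 0.00
      vertex 0.00 13.00 0.00
      vertex 0.00 13.00 7.00
    endloop
  endfacet
  facet normal -0.9511 0.3087 0.0000
    outer loop
      vertex 2.48 20.64 0.00
      vertex 0.00 13.00 7.00
      vertex 2.48 20.64 7.00
    endloop
  endfacet
  facet normal -0.9511 -0.3087 0.0000
    outer loop
      vertex 0.00 13.00 0.00
      vertex 2.48 5.36 0.00
      vertex 2.48 5.36 7.00
    endloop
  endfacet
  facet normal -0.9511 -0.3087 0.0000
    outer loop
      vertex 0.00 13.00 0.00
      vertex 2.48 5.36 7.00
      vertex 0.00 13.00 7.00
    endloop
  endfacet
  facet normal -0.5876 -0.8092 0.0000
    outer loop
      vertex 2.48 5.36 0.00
      vertex 8.98 0.64 0.00
      vertex 8.98 0.64 7.00
    endloop
  endfacet
  facet normal -0.5876 -0.8092 0.0000
    outer loop
      vertex 2.48 5.36 0.00
      vertex 8.98 0.64 7.00
      vertex 2.48 5.36 7.00
    endloop
  endfacet
  facet normal 0.0000 -1.0000 0.0000
    outer loop
      vertex 8.98 0.64 0.00
      vertex 17.02 0.64 0.00
      vertex 17.02 0.64 7.00
    endloop
  endfacet
  facet normal 0.0000 -1.0000 0.0000
    outer loop
      vertex 8.98 0.64 0.00
      vertex 17.02 0.64 7.00
      vertex 8.98 0.64 7.00
    endloop
  endfacet
  facet normal 0.5876 -0.8092 0.0000
    outer loop
      vertex 17.02 0.64 0.00
      vertex 23.52 5.36 0.00
      vertex 23.52 5.36 7.00
    endloop
  endfacet
  facet normal 0.5876 -0.8092 0.0000
    outer loop
      vertex 17.02 0.64 0.00
      vertex 23.52 5.36 7.00
      vertex 17.02 0.64 7.00
    endloop
  endfacet
  facet normal 0.9511 -0.3087 0.0000
    outer loop
      vertex 23.52 5.36 0.00
      vertex 26.00 13.00 0.00
      vertex 26.00 13.00 7.00
    endloop
  endfacet
  facet normal 0.9511 -0.3087 0.0000
    outer loop
      vertex 23.52 5.36 0.00
      vertex 26.00 13.00 7.00
      vertex 23.52 5.36 7.00
    endloop
  endfacet
endsolid part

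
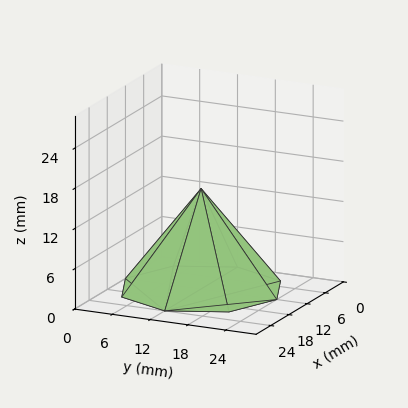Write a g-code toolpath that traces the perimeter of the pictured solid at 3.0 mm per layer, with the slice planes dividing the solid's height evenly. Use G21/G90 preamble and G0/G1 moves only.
Reading the render: the shape is a regular 8-sided pyramid, base circumscribed radius ≈ 12 mm, apex at z ≈ 15 mm (dimensions read to the nearest mm from the axis ticks). For the g-code, the solid's height is divided into equal slices at the stated Δz and each level perimeter traced with G1 moves after a G0 lift.

; perimeter-only toolpath
G21 ; units = mm
G90 ; absolute positioning
G28 ; home
; layer 1
G0 Z3.0
G0 X21.6 Y12.0
G1 X18.8 Y18.8
G1 X12.0 Y21.6
G1 X5.2 Y18.8
G1 X2.4 Y12.0
G1 X5.2 Y5.2
G1 X12.0 Y2.4
G1 X18.8 Y5.2
G1 X21.6 Y12.0
; layer 2
G0 Z6.0
G0 X19.2 Y12.0
G1 X17.1 Y17.1
G1 X12.0 Y19.2
G1 X6.9 Y17.1
G1 X4.8 Y12.0
G1 X6.9 Y6.9
G1 X12.0 Y4.8
G1 X17.1 Y6.9
G1 X19.2 Y12.0
; layer 3
G0 Z9.0
G0 X16.8 Y12.0
G1 X15.4 Y15.4
G1 X12.0 Y16.8
G1 X8.6 Y15.4
G1 X7.2 Y12.0
G1 X8.6 Y8.6
G1 X12.0 Y7.2
G1 X15.4 Y8.6
G1 X16.8 Y12.0
; layer 4
G0 Z12.0
G0 X14.4 Y12.0
G1 X13.7 Y13.7
G1 X12.0 Y14.4
G1 X10.3 Y13.7
G1 X9.6 Y12.0
G1 X10.3 Y10.3
G1 X12.0 Y9.6
G1 X13.7 Y10.3
G1 X14.4 Y12.0
M2 ; end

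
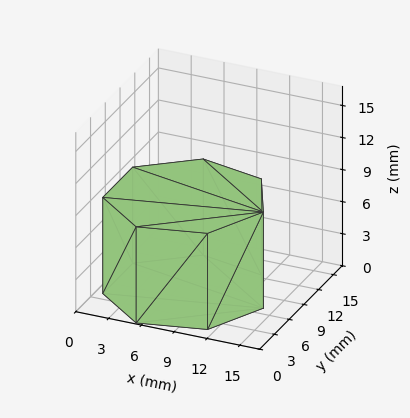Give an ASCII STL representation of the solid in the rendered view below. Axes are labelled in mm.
Reading the render: the shape is a regular 7-sided prism (a cylinder approximated with 7 flat sides), circumscribed radius ≈ 7 mm, height ≈ 9 mm (dimensions read to the nearest mm from the axis ticks). For the STL, each face is triangulated and given an outward normal.

solid part
  facet normal 0.0000 0.0000 -1.0000
    outer loop
      vertex 5.44 13.82 0.00
      vertex 11.36 12.47 0.00
      vertex 14.00 7.00 0.00
    endloop
  endfacet
  facet normal 0.0000 0.0000 -1.0000
    outer loop
      vertex 0.69 10.04 0.00
      vertex 5.44 13.82 0.00
      vertex 14.00 7.00 0.00
    endloop
  endfacet
  facet normal 0.0000 0.0000 -1.0000
    outer loop
      vertex 0.69 3.96 0.00
      vertex 0.69 10.04 0.00
      vertex 14.00 7.00 0.00
    endloop
  endfacet
  facet normal 0.0000 0.0000 -1.0000
    outer loop
      vertex 5.44 0.18 0.00
      vertex 0.69 3.96 0.00
      vertex 14.00 7.00 0.00
    endloop
  endfacet
  facet normal 0.0000 0.0000 -1.0000
    outer loop
      vertex 11.36 1.53 0.00
      vertex 5.44 0.18 0.00
      vertex 14.00 7.00 0.00
    endloop
  endfacet
  facet normal 0.0000 0.0000 1.0000
    outer loop
      vertex 14.00 7.00 9.00
      vertex 11.36 12.47 9.00
      vertex 5.44 13.82 9.00
    endloop
  endfacet
  facet normal 0.0000 0.0000 1.0000
    outer loop
      vertex 14.00 7.00 9.00
      vertex 5.44 13.82 9.00
      vertex 0.69 10.04 9.00
    endloop
  endfacet
  facet normal 0.0000 0.0000 1.0000
    outer loop
      vertex 14.00 7.00 9.00
      vertex 0.69 10.04 9.00
      vertex 0.69 3.96 9.00
    endloop
  endfacet
  facet normal 0.0000 0.0000 1.0000
    outer loop
      vertex 14.00 7.00 9.00
      vertex 0.69 3.96 9.00
      vertex 5.44 0.18 9.00
    endloop
  endfacet
  facet normal 0.0000 0.0000 1.0000
    outer loop
      vertex 14.00 7.00 9.00
      vertex 5.44 0.18 9.00
      vertex 11.36 1.53 9.00
    endloop
  endfacet
  facet normal 0.9006 0.4347 0.0000
    outer loop
      vertex 14.00 7.00 0.00
      vertex 11.36 12.47 0.00
      vertex 11.36 12.47 9.00
    endloop
  endfacet
  facet normal 0.9006 0.4347 0.0000
    outer loop
      vertex 14.00 7.00 0.00
      vertex 11.36 12.47 9.00
      vertex 14.00 7.00 9.00
    endloop
  endfacet
  facet normal 0.2223 0.9750 0.0000
    outer loop
      vertex 11.36 12.47 0.00
      vertex 5.44 13.82 0.00
      vertex 5.44 13.82 9.00
    endloop
  endfacet
  facet normal 0.2223 0.9750 0.0000
    outer loop
      vertex 11.36 12.47 0.00
      vertex 5.44 13.82 9.00
      vertex 11.36 12.47 9.00
    endloop
  endfacet
  facet normal -0.6227 0.7825 0.0000
    outer loop
      vertex 5.44 13.82 0.00
      vertex 0.69 10.04 0.00
      vertex 0.69 10.04 9.00
    endloop
  endfacet
  facet normal -0.6227 0.7825 0.0000
    outer loop
      vertex 5.44 13.82 0.00
      vertex 0.69 10.04 9.00
      vertex 5.44 13.82 9.00
    endloop
  endfacet
  facet normal -1.0000 0.0000 0.0000
    outer loop
      vertex 0.69 10.04 0.00
      vertex 0.69 3.96 0.00
      vertex 0.69 3.96 9.00
    endloop
  endfacet
  facet normal -1.0000 0.0000 0.0000
    outer loop
      vertex 0.69 10.04 0.00
      vertex 0.69 3.96 9.00
      vertex 0.69 10.04 9.00
    endloop
  endfacet
  facet normal -0.6227 -0.7825 0.0000
    outer loop
      vertex 0.69 3.96 0.00
      vertex 5.44 0.18 0.00
      vertex 5.44 0.18 9.00
    endloop
  endfacet
  facet normal -0.6227 -0.7825 0.0000
    outer loop
      vertex 0.69 3.96 0.00
      vertex 5.44 0.18 9.00
      vertex 0.69 3.96 9.00
    endloop
  endfacet
  facet normal 0.2223 -0.9750 0.0000
    outer loop
      vertex 5.44 0.18 0.00
      vertex 11.36 1.53 0.00
      vertex 11.36 1.53 9.00
    endloop
  endfacet
  facet normal 0.2223 -0.9750 0.0000
    outer loop
      vertex 5.44 0.18 0.00
      vertex 11.36 1.53 9.00
      vertex 5.44 0.18 9.00
    endloop
  endfacet
  facet normal 0.9006 -0.4347 0.0000
    outer loop
      vertex 11.36 1.53 0.00
      vertex 14.00 7.00 0.00
      vertex 14.00 7.00 9.00
    endloop
  endfacet
  facet normal 0.9006 -0.4347 0.0000
    outer loop
      vertex 11.36 1.53 0.00
      vertex 14.00 7.00 9.00
      vertex 11.36 1.53 9.00
    endloop
  endfacet
endsolid part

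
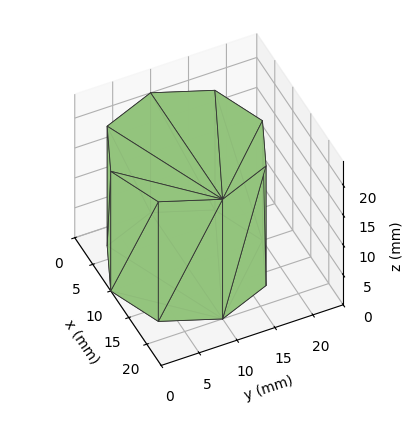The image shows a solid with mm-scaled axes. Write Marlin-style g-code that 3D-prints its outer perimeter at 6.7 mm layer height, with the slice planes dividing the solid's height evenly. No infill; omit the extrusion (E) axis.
Reading the render: the shape is a regular 8-sided prism (a cylinder approximated with 8 flat sides), circumscribed radius ≈ 10 mm, height ≈ 20 mm (dimensions read to the nearest mm from the axis ticks). For the g-code, the solid's height is divided into equal slices at the stated Δz and each level perimeter traced with G1 moves after a G0 lift.

; perimeter-only toolpath
G21 ; units = mm
G90 ; absolute positioning
G28 ; home
; layer 1
G0 Z6.7
G0 X20.0 Y10.0
G1 X17.1 Y17.1
G1 X10.0 Y20.0
G1 X2.9 Y17.1
G1 X0.0 Y10.0
G1 X2.9 Y2.9
G1 X10.0 Y0.0
G1 X17.1 Y2.9
G1 X20.0 Y10.0
; layer 2
G0 Z13.3
G0 X20.0 Y10.0
G1 X17.1 Y17.1
G1 X10.0 Y20.0
G1 X2.9 Y17.1
G1 X0.0 Y10.0
G1 X2.9 Y2.9
G1 X10.0 Y0.0
G1 X17.1 Y2.9
G1 X20.0 Y10.0
; layer 3
G0 Z20.0
G0 X20.0 Y10.0
G1 X17.1 Y17.1
G1 X10.0 Y20.0
G1 X2.9 Y17.1
G1 X0.0 Y10.0
G1 X2.9 Y2.9
G1 X10.0 Y0.0
G1 X17.1 Y2.9
G1 X20.0 Y10.0
M2 ; end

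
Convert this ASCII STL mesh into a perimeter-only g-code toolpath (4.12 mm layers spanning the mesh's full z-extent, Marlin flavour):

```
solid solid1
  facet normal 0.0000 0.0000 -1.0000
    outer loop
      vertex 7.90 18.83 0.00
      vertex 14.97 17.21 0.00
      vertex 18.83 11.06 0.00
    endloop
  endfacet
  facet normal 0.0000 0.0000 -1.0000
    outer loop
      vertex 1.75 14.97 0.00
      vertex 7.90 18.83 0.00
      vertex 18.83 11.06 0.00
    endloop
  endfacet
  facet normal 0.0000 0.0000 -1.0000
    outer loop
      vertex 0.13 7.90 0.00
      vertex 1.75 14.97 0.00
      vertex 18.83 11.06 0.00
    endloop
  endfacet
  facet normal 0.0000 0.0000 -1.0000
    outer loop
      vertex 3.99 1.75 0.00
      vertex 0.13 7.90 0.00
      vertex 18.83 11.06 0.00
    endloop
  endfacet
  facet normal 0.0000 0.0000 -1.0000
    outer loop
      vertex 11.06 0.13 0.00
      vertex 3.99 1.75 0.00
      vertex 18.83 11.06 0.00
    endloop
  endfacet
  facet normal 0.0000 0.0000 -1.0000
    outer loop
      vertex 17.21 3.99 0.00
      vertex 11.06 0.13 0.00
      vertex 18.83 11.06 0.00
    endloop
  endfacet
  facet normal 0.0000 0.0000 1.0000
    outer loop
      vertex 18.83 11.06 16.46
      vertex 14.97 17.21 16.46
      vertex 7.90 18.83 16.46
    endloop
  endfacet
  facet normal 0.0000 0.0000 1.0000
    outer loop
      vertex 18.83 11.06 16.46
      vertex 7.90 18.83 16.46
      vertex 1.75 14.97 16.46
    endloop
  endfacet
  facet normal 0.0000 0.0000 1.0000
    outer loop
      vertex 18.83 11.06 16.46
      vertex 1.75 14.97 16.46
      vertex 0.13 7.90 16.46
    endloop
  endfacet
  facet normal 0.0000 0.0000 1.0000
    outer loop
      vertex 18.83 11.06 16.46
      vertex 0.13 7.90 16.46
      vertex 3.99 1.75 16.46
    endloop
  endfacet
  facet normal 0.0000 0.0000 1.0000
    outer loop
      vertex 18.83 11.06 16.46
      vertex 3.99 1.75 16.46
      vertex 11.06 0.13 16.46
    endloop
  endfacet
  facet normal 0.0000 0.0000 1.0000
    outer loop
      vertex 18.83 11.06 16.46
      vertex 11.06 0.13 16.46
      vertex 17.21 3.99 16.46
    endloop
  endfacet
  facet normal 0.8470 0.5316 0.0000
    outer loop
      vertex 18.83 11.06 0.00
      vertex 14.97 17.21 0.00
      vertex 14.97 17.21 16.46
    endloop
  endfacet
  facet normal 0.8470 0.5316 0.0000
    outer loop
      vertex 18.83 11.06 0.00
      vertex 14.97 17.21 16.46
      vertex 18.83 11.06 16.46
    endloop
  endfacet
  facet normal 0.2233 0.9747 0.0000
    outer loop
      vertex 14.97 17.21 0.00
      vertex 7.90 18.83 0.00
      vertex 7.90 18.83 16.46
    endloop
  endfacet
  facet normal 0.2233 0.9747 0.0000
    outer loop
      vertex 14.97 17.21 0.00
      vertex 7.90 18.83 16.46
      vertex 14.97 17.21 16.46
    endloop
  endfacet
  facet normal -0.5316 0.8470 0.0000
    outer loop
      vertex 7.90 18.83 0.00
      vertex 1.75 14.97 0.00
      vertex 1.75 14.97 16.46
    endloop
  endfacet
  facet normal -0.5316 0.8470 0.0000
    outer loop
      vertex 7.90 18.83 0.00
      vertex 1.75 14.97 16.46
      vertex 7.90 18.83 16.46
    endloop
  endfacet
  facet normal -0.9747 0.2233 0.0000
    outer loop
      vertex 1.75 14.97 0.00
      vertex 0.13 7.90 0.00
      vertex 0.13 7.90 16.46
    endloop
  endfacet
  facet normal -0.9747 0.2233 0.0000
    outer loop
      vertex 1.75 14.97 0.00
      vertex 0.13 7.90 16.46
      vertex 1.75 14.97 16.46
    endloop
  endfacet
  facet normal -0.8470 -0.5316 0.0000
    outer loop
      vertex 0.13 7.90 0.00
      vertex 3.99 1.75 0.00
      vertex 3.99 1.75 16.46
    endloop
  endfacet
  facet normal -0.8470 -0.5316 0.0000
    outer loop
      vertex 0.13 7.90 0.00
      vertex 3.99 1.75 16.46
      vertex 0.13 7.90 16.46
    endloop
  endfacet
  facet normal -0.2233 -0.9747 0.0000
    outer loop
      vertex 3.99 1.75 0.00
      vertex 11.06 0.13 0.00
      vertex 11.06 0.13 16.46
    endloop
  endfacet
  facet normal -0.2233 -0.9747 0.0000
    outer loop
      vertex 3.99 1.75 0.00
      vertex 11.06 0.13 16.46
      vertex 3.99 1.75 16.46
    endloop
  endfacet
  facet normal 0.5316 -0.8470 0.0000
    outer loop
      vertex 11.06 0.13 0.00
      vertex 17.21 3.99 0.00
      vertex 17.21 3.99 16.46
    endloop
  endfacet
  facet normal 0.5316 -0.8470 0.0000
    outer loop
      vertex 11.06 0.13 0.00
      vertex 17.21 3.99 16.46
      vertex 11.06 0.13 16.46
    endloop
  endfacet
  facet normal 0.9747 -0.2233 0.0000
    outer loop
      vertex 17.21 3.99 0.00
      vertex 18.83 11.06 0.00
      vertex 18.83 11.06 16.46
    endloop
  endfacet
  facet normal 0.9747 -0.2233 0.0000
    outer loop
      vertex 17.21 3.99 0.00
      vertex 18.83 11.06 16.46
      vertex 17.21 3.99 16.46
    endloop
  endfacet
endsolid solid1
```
; perimeter-only toolpath
G21 ; units = mm
G90 ; absolute positioning
G28 ; home
; layer 1
G0 Z4.12
G0 X18.83 Y11.06
G1 X14.97 Y17.21
G1 X7.90 Y18.83
G1 X1.75 Y14.97
G1 X0.13 Y7.90
G1 X3.99 Y1.75
G1 X11.06 Y0.13
G1 X17.21 Y3.99
G1 X18.83 Y11.06
; layer 2
G0 Z8.23
G0 X18.83 Y11.06
G1 X14.97 Y17.21
G1 X7.90 Y18.83
G1 X1.75 Y14.97
G1 X0.13 Y7.90
G1 X3.99 Y1.75
G1 X11.06 Y0.13
G1 X17.21 Y3.99
G1 X18.83 Y11.06
; layer 3
G0 Z12.35
G0 X18.83 Y11.06
G1 X14.97 Y17.21
G1 X7.90 Y18.83
G1 X1.75 Y14.97
G1 X0.13 Y7.90
G1 X3.99 Y1.75
G1 X11.06 Y0.13
G1 X17.21 Y3.99
G1 X18.83 Y11.06
; layer 4
G0 Z16.46
G0 X18.83 Y11.06
G1 X14.97 Y17.21
G1 X7.90 Y18.83
G1 X1.75 Y14.97
G1 X0.13 Y7.90
G1 X3.99 Y1.75
G1 X11.06 Y0.13
G1 X17.21 Y3.99
G1 X18.83 Y11.06
M2 ; end

The solid is a regular 8-sided prism (a cylinder approximated with 8 flat sides), circumscribed radius ≈ 9.48 mm, height ≈ 16.5 mm. Slicing at Δz = 4.12 mm — 4 equal slices spanning the solid's height, so layer i sits at z = i·h/4 — gives 4 non-empty perimeters. Each is a 8-segment closed polygon; G0 lifts to the layer z and rapids to the start vertex, then G1 traces the edges.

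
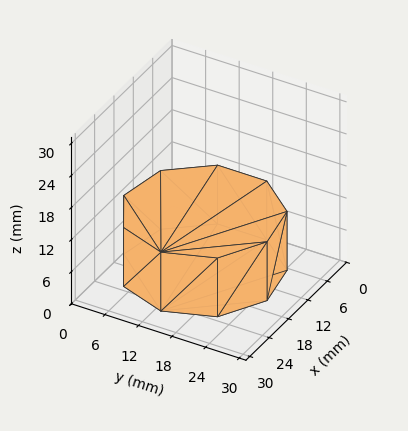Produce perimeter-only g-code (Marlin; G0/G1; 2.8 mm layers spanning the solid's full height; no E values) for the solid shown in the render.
Reading the render: the shape is a regular 9-sided prism (a cylinder approximated with 9 flat sides), circumscribed radius ≈ 13 mm, height ≈ 11 mm (dimensions read to the nearest mm from the axis ticks). For the g-code, the solid's height is divided into equal slices at the stated Δz and each level perimeter traced with G1 moves after a G0 lift.

; perimeter-only toolpath
G21 ; units = mm
G90 ; absolute positioning
G28 ; home
; layer 1
G0 Z2.8
G0 X26.0 Y13.0
G1 X23.0 Y21.4
G1 X15.3 Y25.8
G1 X6.5 Y24.3
G1 X0.8 Y17.4
G1 X0.8 Y8.6
G1 X6.5 Y1.7
G1 X15.3 Y0.2
G1 X23.0 Y4.6
G1 X26.0 Y13.0
; layer 2
G0 Z5.5
G0 X26.0 Y13.0
G1 X23.0 Y21.4
G1 X15.3 Y25.8
G1 X6.5 Y24.3
G1 X0.8 Y17.4
G1 X0.8 Y8.6
G1 X6.5 Y1.7
G1 X15.3 Y0.2
G1 X23.0 Y4.6
G1 X26.0 Y13.0
; layer 3
G0 Z8.2
G0 X26.0 Y13.0
G1 X23.0 Y21.4
G1 X15.3 Y25.8
G1 X6.5 Y24.3
G1 X0.8 Y17.4
G1 X0.8 Y8.6
G1 X6.5 Y1.7
G1 X15.3 Y0.2
G1 X23.0 Y4.6
G1 X26.0 Y13.0
; layer 4
G0 Z11.0
G0 X26.0 Y13.0
G1 X23.0 Y21.4
G1 X15.3 Y25.8
G1 X6.5 Y24.3
G1 X0.8 Y17.4
G1 X0.8 Y8.6
G1 X6.5 Y1.7
G1 X15.3 Y0.2
G1 X23.0 Y4.6
G1 X26.0 Y13.0
M2 ; end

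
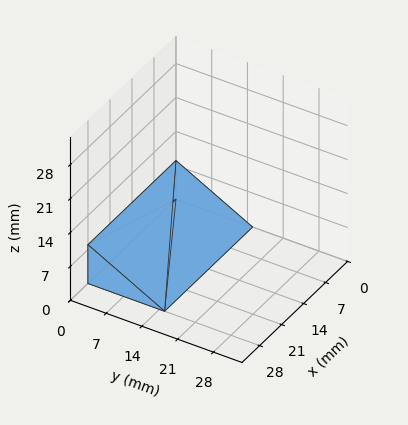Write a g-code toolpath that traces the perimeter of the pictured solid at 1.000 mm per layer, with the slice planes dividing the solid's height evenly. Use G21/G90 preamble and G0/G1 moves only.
Reading the render: the shape is a wedge (ramp): 28 × 15 mm base, rising to 8 mm along the y=0 edge and sloping linearly to z=0 at y=15 (dimensions read to the nearest mm from the axis ticks). For the g-code, the solid's height is divided into equal slices at the stated Δz and each level perimeter traced with G1 moves after a G0 lift.

; perimeter-only toolpath
G21 ; units = mm
G90 ; absolute positioning
G28 ; home
; layer 1
G0 Z1.000
G0 X0.000 Y0.000
G1 X28.000 Y0.000
G1 X28.000 Y13.125
G1 X0.000 Y13.125
G1 X0.000 Y0.000
; layer 2
G0 Z2.000
G0 X0.000 Y0.000
G1 X28.000 Y0.000
G1 X28.000 Y11.250
G1 X0.000 Y11.250
G1 X0.000 Y0.000
; layer 3
G0 Z3.000
G0 X0.000 Y0.000
G1 X28.000 Y0.000
G1 X28.000 Y9.375
G1 X0.000 Y9.375
G1 X0.000 Y0.000
; layer 4
G0 Z4.000
G0 X0.000 Y0.000
G1 X28.000 Y0.000
G1 X28.000 Y7.500
G1 X0.000 Y7.500
G1 X0.000 Y0.000
; layer 5
G0 Z5.000
G0 X0.000 Y0.000
G1 X28.000 Y0.000
G1 X28.000 Y5.625
G1 X0.000 Y5.625
G1 X0.000 Y0.000
; layer 6
G0 Z6.000
G0 X0.000 Y0.000
G1 X28.000 Y0.000
G1 X28.000 Y3.750
G1 X0.000 Y3.750
G1 X0.000 Y0.000
; layer 7
G0 Z7.000
G0 X0.000 Y0.000
G1 X28.000 Y0.000
G1 X28.000 Y1.875
G1 X0.000 Y1.875
G1 X0.000 Y0.000
M2 ; end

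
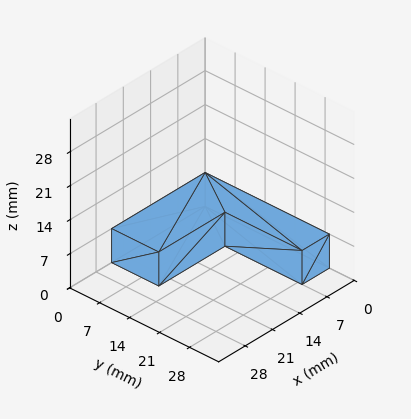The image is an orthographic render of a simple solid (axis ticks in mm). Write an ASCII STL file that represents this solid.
Reading the render: the shape is an L-shaped prism: outer 24 × 29 mm, arm thicknesses ≈ 11 mm (horizontal) and 7 mm (vertical), extruded 7 mm in z (dimensions read to the nearest mm from the axis ticks). For the STL, each face is triangulated and given an outward normal.

solid part
  facet normal 0.0000 0.0000 -1.0000
    outer loop
      vertex 24.00 11.00 0.00
      vertex 24.00 0.00 0.00
      vertex 0.00 0.00 0.00
    endloop
  endfacet
  facet normal 0.0000 0.0000 -1.0000
    outer loop
      vertex 7.00 11.00 0.00
      vertex 24.00 11.00 0.00
      vertex 0.00 0.00 0.00
    endloop
  endfacet
  facet normal 0.0000 0.0000 -1.0000
    outer loop
      vertex 7.00 29.00 0.00
      vertex 7.00 11.00 0.00
      vertex 0.00 0.00 0.00
    endloop
  endfacet
  facet normal 0.0000 0.0000 -1.0000
    outer loop
      vertex 0.00 29.00 0.00
      vertex 7.00 29.00 0.00
      vertex 0.00 0.00 0.00
    endloop
  endfacet
  facet normal 0.0000 0.0000 1.0000
    outer loop
      vertex 0.00 0.00 7.00
      vertex 24.00 0.00 7.00
      vertex 24.00 11.00 7.00
    endloop
  endfacet
  facet normal 0.0000 0.0000 1.0000
    outer loop
      vertex 0.00 0.00 7.00
      vertex 24.00 11.00 7.00
      vertex 7.00 11.00 7.00
    endloop
  endfacet
  facet normal 0.0000 0.0000 1.0000
    outer loop
      vertex 0.00 0.00 7.00
      vertex 7.00 11.00 7.00
      vertex 7.00 29.00 7.00
    endloop
  endfacet
  facet normal 0.0000 0.0000 1.0000
    outer loop
      vertex 0.00 0.00 7.00
      vertex 7.00 29.00 7.00
      vertex 0.00 29.00 7.00
    endloop
  endfacet
  facet normal 0.0000 -1.0000 0.0000
    outer loop
      vertex 0.00 0.00 0.00
      vertex 24.00 0.00 0.00
      vertex 24.00 0.00 7.00
    endloop
  endfacet
  facet normal 0.0000 -1.0000 0.0000
    outer loop
      vertex 0.00 0.00 0.00
      vertex 24.00 0.00 7.00
      vertex 0.00 0.00 7.00
    endloop
  endfacet
  facet normal 1.0000 0.0000 0.0000
    outer loop
      vertex 24.00 0.00 0.00
      vertex 24.00 11.00 0.00
      vertex 24.00 11.00 7.00
    endloop
  endfacet
  facet normal 1.0000 0.0000 0.0000
    outer loop
      vertex 24.00 0.00 0.00
      vertex 24.00 11.00 7.00
      vertex 24.00 0.00 7.00
    endloop
  endfacet
  facet normal 0.0000 1.0000 0.0000
    outer loop
      vertex 24.00 11.00 0.00
      vertex 7.00 11.00 0.00
      vertex 7.00 11.00 7.00
    endloop
  endfacet
  facet normal 0.0000 1.0000 0.0000
    outer loop
      vertex 24.00 11.00 0.00
      vertex 7.00 11.00 7.00
      vertex 24.00 11.00 7.00
    endloop
  endfacet
  facet normal 1.0000 0.0000 0.0000
    outer loop
      vertex 7.00 11.00 0.00
      vertex 7.00 29.00 0.00
      vertex 7.00 29.00 7.00
    endloop
  endfacet
  facet normal 1.0000 0.0000 0.0000
    outer loop
      vertex 7.00 11.00 0.00
      vertex 7.00 29.00 7.00
      vertex 7.00 11.00 7.00
    endloop
  endfacet
  facet normal 0.0000 1.0000 0.0000
    outer loop
      vertex 7.00 29.00 0.00
      vertex 0.00 29.00 0.00
      vertex 0.00 29.00 7.00
    endloop
  endfacet
  facet normal 0.0000 1.0000 0.0000
    outer loop
      vertex 7.00 29.00 0.00
      vertex 0.00 29.00 7.00
      vertex 7.00 29.00 7.00
    endloop
  endfacet
  facet normal -1.0000 0.0000 0.0000
    outer loop
      vertex 0.00 29.00 0.00
      vertex 0.00 0.00 0.00
      vertex 0.00 0.00 7.00
    endloop
  endfacet
  facet normal -1.0000 0.0000 0.0000
    outer loop
      vertex 0.00 29.00 0.00
      vertex 0.00 0.00 7.00
      vertex 0.00 29.00 7.00
    endloop
  endfacet
endsolid part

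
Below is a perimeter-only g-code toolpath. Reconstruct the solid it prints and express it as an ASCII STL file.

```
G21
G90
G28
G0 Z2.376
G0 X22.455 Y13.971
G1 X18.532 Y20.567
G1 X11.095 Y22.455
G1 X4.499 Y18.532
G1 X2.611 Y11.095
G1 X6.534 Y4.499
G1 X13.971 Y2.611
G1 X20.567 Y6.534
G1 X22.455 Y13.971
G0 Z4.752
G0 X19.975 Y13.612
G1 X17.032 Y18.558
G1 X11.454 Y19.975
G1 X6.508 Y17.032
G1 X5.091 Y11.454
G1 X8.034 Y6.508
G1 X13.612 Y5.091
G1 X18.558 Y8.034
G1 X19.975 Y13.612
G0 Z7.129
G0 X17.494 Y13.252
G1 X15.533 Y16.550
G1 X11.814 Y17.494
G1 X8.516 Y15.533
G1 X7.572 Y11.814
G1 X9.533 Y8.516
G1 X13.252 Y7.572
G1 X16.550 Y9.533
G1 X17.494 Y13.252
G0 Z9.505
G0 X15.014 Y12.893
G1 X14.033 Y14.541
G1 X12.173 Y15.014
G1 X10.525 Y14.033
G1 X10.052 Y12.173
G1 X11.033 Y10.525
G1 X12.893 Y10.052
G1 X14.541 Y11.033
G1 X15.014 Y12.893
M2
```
solid part
  facet normal 0.0000 0.0000 -1.0000
    outer loop
      vertex 10.735 24.936 0.000
      vertex 20.032 22.575 0.000
      vertex 24.936 14.331 0.000
    endloop
  endfacet
  facet normal 0.0000 0.0000 -1.0000
    outer loop
      vertex 2.491 20.032 0.000
      vertex 10.735 24.936 0.000
      vertex 24.936 14.331 0.000
    endloop
  endfacet
  facet normal 0.0000 0.0000 -1.0000
    outer loop
      vertex 0.130 10.735 0.000
      vertex 2.491 20.032 0.000
      vertex 24.936 14.331 0.000
    endloop
  endfacet
  facet normal 0.0000 0.0000 -1.0000
    outer loop
      vertex 5.034 2.491 0.000
      vertex 0.130 10.735 0.000
      vertex 24.936 14.331 0.000
    endloop
  endfacet
  facet normal 0.0000 0.0000 -1.0000
    outer loop
      vertex 14.331 0.130 0.000
      vertex 5.034 2.491 0.000
      vertex 24.936 14.331 0.000
    endloop
  endfacet
  facet normal 0.0000 0.0000 -1.0000
    outer loop
      vertex 22.575 5.034 0.000
      vertex 14.331 0.130 0.000
      vertex 24.936 14.331 0.000
    endloop
  endfacet
  facet normal 0.6155 0.3661 0.6979
    outer loop
      vertex 24.936 14.331 0.000
      vertex 20.032 22.575 0.000
      vertex 12.533 12.533 11.881
    endloop
  endfacet
  facet normal 0.1763 0.6941 0.6979
    outer loop
      vertex 20.032 22.575 0.000
      vertex 10.735 24.936 0.000
      vertex 12.533 12.533 11.881
    endloop
  endfacet
  facet normal -0.3661 0.6155 0.6979
    outer loop
      vertex 10.735 24.936 0.000
      vertex 2.491 20.032 0.000
      vertex 12.533 12.533 11.881
    endloop
  endfacet
  facet normal -0.6941 0.1763 0.6979
    outer loop
      vertex 2.491 20.032 0.000
      vertex 0.130 10.735 0.000
      vertex 12.533 12.533 11.881
    endloop
  endfacet
  facet normal -0.6155 -0.3661 0.6979
    outer loop
      vertex 0.130 10.735 0.000
      vertex 5.034 2.491 0.000
      vertex 12.533 12.533 11.881
    endloop
  endfacet
  facet normal -0.1763 -0.6941 0.6979
    outer loop
      vertex 5.034 2.491 0.000
      vertex 14.331 0.130 0.000
      vertex 12.533 12.533 11.881
    endloop
  endfacet
  facet normal 0.3661 -0.6155 0.6979
    outer loop
      vertex 14.331 0.130 0.000
      vertex 22.575 5.034 0.000
      vertex 12.533 12.533 11.881
    endloop
  endfacet
  facet normal 0.6941 -0.1763 0.6979
    outer loop
      vertex 22.575 5.034 0.000
      vertex 24.936 14.331 0.000
      vertex 12.533 12.533 11.881
    endloop
  endfacet
endsolid part

The G0 Z moves step by Δz≈2.376 mm. The G1 loops shrink linearly with z, so the solid tapers from its base footprint up to z≈11.9. Closing with a flat bottom cap and the tapered top and triangulating gives 14 facets — a regular 8-sided pyramid, base circumscribed radius ≈ 12.5 mm, apex at z ≈ 11.9 mm.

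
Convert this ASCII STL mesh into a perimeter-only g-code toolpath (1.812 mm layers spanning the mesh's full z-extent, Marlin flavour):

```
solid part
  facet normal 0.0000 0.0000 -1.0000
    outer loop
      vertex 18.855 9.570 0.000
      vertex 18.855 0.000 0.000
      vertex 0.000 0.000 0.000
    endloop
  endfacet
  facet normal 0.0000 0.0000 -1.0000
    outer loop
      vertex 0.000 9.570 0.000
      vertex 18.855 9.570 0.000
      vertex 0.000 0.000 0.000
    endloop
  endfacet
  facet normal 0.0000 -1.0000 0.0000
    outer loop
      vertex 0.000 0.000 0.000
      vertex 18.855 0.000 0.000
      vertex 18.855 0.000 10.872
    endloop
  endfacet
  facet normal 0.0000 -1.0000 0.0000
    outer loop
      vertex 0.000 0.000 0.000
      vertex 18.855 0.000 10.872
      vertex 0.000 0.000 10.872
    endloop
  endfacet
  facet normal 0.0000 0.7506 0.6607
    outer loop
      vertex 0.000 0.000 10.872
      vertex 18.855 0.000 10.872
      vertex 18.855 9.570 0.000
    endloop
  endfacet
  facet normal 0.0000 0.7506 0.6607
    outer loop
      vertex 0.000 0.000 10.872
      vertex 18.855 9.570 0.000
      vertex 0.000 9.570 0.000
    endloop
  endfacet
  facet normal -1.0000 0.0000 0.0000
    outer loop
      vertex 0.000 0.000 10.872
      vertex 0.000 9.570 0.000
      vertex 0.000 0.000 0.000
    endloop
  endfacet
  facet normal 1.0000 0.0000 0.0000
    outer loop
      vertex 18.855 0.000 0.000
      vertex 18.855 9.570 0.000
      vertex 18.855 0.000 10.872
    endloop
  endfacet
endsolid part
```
; perimeter-only toolpath
G21 ; units = mm
G90 ; absolute positioning
G28 ; home
; layer 1
G0 Z1.812
G0 X0.000 Y0.000
G1 X18.855 Y0.000
G1 X18.855 Y7.975
G1 X0.000 Y7.975
G1 X0.000 Y0.000
; layer 2
G0 Z3.624
G0 X0.000 Y0.000
G1 X18.855 Y0.000
G1 X18.855 Y6.380
G1 X0.000 Y6.380
G1 X0.000 Y0.000
; layer 3
G0 Z5.436
G0 X0.000 Y0.000
G1 X18.855 Y0.000
G1 X18.855 Y4.785
G1 X0.000 Y4.785
G1 X0.000 Y0.000
; layer 4
G0 Z7.248
G0 X0.000 Y0.000
G1 X18.855 Y0.000
G1 X18.855 Y3.190
G1 X0.000 Y3.190
G1 X0.000 Y0.000
; layer 5
G0 Z9.060
G0 X0.000 Y0.000
G1 X18.855 Y0.000
G1 X18.855 Y1.595
G1 X0.000 Y1.595
G1 X0.000 Y0.000
M2 ; end

The solid is a wedge (ramp): 18.9 × 9.57 mm base, rising to 10.9 mm along the y=0 edge and sloping linearly to z=0 at y=9.57. Slicing at Δz = 1.812 mm — 6 equal slices spanning the solid's height, so layer i sits at z = i·h/6 — gives 5 non-empty perimeters. Each is a 4-segment closed polygon; G0 lifts to the layer z and rapids to the start vertex, then G1 traces the edges. The cross-section shrinks linearly with z (the slice at the apex is degenerate and omitted).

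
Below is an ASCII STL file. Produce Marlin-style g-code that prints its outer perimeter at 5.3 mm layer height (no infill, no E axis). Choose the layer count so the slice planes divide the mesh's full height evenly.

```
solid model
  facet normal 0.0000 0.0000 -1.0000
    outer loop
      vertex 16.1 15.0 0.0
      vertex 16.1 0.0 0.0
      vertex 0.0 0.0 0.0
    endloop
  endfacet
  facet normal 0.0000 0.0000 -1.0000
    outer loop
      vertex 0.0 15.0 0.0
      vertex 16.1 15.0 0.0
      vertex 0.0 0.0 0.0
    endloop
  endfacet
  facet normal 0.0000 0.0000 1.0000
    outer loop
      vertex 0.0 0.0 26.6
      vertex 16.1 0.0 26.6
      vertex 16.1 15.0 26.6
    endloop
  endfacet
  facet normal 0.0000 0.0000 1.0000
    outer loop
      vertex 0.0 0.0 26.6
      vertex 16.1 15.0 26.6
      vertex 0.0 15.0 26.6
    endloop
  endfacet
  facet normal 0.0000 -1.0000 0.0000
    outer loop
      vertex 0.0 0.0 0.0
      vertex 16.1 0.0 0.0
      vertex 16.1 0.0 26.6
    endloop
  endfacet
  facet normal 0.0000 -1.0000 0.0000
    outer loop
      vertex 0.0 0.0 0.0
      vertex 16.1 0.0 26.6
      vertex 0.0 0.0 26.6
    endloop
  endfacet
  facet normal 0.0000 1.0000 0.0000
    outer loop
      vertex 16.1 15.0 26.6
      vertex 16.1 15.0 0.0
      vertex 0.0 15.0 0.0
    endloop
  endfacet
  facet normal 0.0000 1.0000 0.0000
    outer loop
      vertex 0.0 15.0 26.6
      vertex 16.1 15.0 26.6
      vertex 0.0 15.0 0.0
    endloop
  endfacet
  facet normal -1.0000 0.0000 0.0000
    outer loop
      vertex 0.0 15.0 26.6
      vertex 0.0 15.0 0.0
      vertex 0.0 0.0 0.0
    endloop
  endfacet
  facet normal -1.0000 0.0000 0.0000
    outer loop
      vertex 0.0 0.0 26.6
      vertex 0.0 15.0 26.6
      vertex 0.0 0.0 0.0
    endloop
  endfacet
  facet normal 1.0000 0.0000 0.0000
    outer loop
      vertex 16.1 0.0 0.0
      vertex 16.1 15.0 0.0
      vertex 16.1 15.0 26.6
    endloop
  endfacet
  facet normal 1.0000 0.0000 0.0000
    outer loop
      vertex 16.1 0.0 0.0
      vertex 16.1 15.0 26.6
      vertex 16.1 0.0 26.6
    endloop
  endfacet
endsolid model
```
; perimeter-only toolpath
G21 ; units = mm
G90 ; absolute positioning
G28 ; home
; layer 1
G0 Z5.3
G0 X0.0 Y0.0
G1 X16.1 Y0.0
G1 X16.1 Y15.0
G1 X0.0 Y15.0
G1 X0.0 Y0.0
; layer 2
G0 Z10.6
G0 X0.0 Y0.0
G1 X16.1 Y0.0
G1 X16.1 Y15.0
G1 X0.0 Y15.0
G1 X0.0 Y0.0
; layer 3
G0 Z16.0
G0 X0.0 Y0.0
G1 X16.1 Y0.0
G1 X16.1 Y15.0
G1 X0.0 Y15.0
G1 X0.0 Y0.0
; layer 4
G0 Z21.3
G0 X0.0 Y0.0
G1 X16.1 Y0.0
G1 X16.1 Y15.0
G1 X0.0 Y15.0
G1 X0.0 Y0.0
; layer 5
G0 Z26.6
G0 X0.0 Y0.0
G1 X16.1 Y0.0
G1 X16.1 Y15.0
G1 X0.0 Y15.0
G1 X0.0 Y0.0
M2 ; end

The solid is a rectangular box, roughly 16.1 × 15 mm footprint and 26.6 mm tall. Slicing at Δz = 5.3 mm — 5 equal slices spanning the solid's height, so layer i sits at z = i·h/5 — gives 5 non-empty perimeters. Each is a 4-segment closed polygon; G0 lifts to the layer z and rapids to the start vertex, then G1 traces the edges.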